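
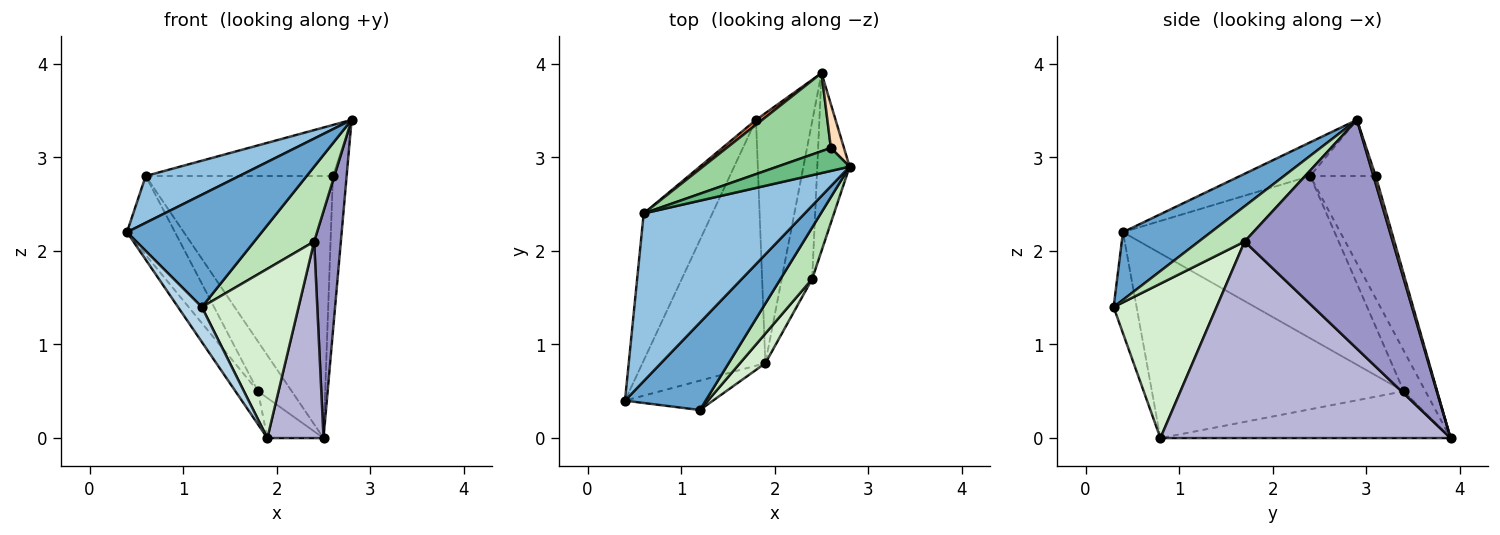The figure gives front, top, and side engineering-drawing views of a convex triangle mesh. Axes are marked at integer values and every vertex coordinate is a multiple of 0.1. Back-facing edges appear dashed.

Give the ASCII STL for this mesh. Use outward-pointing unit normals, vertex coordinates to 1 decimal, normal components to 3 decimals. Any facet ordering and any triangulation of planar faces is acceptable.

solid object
 facet normal 0.458 -0.702 0.546
  outer loop
   vertex 1.2 0.3 1.4
   vertex 2.8 2.9 3.4
   vertex 0.4 0.4 2.2
  endloop
 endfacet
 facet normal -0.198 -0.263 0.944
  outer loop
   vertex 0.6 2.4 2.8
   vertex 0.4 0.4 2.2
   vertex 2.8 2.9 3.4
  endloop
 endfacet
 facet normal -0.594 -0.616 -0.517
  outer loop
   vertex 1.9 0.8 0.0
   vertex 1.2 0.3 1.4
   vertex 0.4 0.4 2.2
  endloop
 endfacet
 facet normal -0.901 0.205 -0.381
  outer loop
   vertex 1.8 3.4 0.5
   vertex 0.4 0.4 2.2
   vertex 0.6 2.4 2.8
  endloop
 endfacet
 facet normal -0.539 0.838 0.083
  outer loop
   vertex 1.8 3.4 0.5
   vertex 0.6 2.4 2.8
   vertex 2.5 3.9 0.0
  endloop
 endfacet
 facet normal -0.830 0.074 -0.553
  outer loop
   vertex 1.8 3.4 0.5
   vertex 1.9 0.8 0.0
   vertex 0.4 0.4 2.2
  endloop
 endfacet
 facet normal -0.633 0.123 -0.764
  outer loop
   vertex 1.8 3.4 0.5
   vertex 2.5 3.9 0.0
   vertex 1.9 0.8 0.0
  endloop
 endfacet
 facet normal 0.152 0.952 0.266
  outer loop
   vertex 2.6 3.1 2.8
   vertex 2.8 2.9 3.4
   vertex 2.5 3.9 0.0
  endloop
 endfacet
 facet normal -0.304 0.869 0.391
  outer loop
   vertex 2.6 3.1 2.8
   vertex 0.6 2.4 2.8
   vertex 2.8 2.9 3.4
  endloop
 endfacet
 facet normal -0.318 0.909 0.271
  outer loop
   vertex 2.6 3.1 2.8
   vertex 2.5 3.9 0.0
   vertex 0.6 2.4 2.8
  endloop
 endfacet
 facet normal 0.534 -0.697 0.479
  outer loop
   vertex 2.4 1.7 2.1
   vertex 2.8 2.9 3.4
   vertex 1.2 0.3 1.4
  endloop
 endfacet
 facet normal 0.724 -0.680 0.119
  outer loop
   vertex 2.4 1.7 2.1
   vertex 1.2 0.3 1.4
   vertex 1.9 0.8 0.0
  endloop
 endfacet
 facet normal 0.975 -0.176 -0.138
  outer loop
   vertex 2.4 1.7 2.1
   vertex 2.5 3.9 0.0
   vertex 2.8 2.9 3.4
  endloop
 endfacet
 facet normal 0.971 -0.188 -0.151
  outer loop
   vertex 2.4 1.7 2.1
   vertex 1.9 0.8 0.0
   vertex 2.5 3.9 0.0
  endloop
 endfacet
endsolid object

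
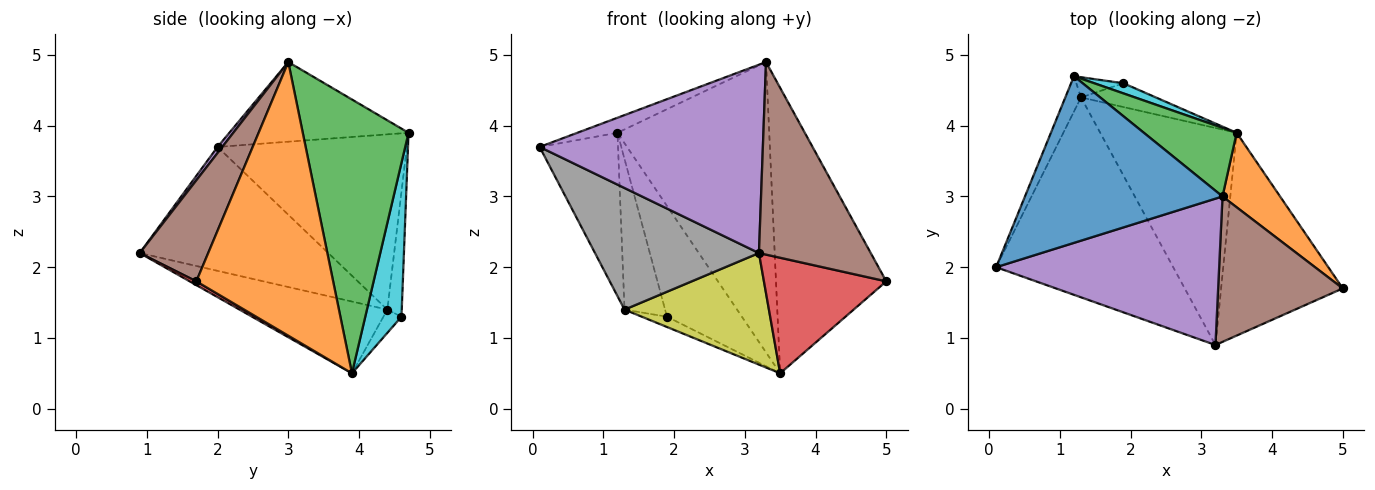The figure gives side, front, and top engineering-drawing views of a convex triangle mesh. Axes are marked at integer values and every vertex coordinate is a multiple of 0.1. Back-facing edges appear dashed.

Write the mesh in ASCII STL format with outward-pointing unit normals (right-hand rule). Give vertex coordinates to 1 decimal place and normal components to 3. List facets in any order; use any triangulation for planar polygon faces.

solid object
 facet normal -0.373 0.083 0.924
  outer loop
   vertex 3.3 3.0 4.9
   vertex 1.2 4.7 3.9
   vertex 0.1 2.0 3.7
  endloop
 endfacet
 facet normal 0.768 0.619 0.162
  outer loop
   vertex 3.3 3.0 4.9
   vertex 5.0 1.7 1.8
   vertex 3.5 3.9 0.5
  endloop
 endfacet
 facet normal 0.561 0.805 0.190
  outer loop
   vertex 3.3 3.0 4.9
   vertex 3.5 3.9 0.5
   vertex 1.2 4.7 3.9
  endloop
 endfacet
 facet normal 0.027 -0.495 -0.869
  outer loop
   vertex 3.2 0.9 2.2
   vertex 3.5 3.9 0.5
   vertex 5.0 1.7 1.8
  endloop
 endfacet
 facet normal 0.017 -0.790 0.613
  outer loop
   vertex 3.2 0.9 2.2
   vertex 3.3 3.0 4.9
   vertex 0.1 2.0 3.7
  endloop
 endfacet
 facet normal 0.439 -0.717 0.541
  outer loop
   vertex 3.2 0.9 2.2
   vertex 5.0 1.7 1.8
   vertex 3.3 3.0 4.9
  endloop
 endfacet
 facet normal -0.921 0.381 -0.083
  outer loop
   vertex 1.3 4.4 1.4
   vertex 0.1 2.0 3.7
   vertex 1.2 4.7 3.9
  endloop
 endfacet
 facet normal -0.513 -0.446 -0.733
  outer loop
   vertex 1.3 4.4 1.4
   vertex 3.2 0.9 2.2
   vertex 0.1 2.0 3.7
  endloop
 endfacet
 facet normal -0.424 -0.414 -0.806
  outer loop
   vertex 1.3 4.4 1.4
   vertex 3.5 3.9 0.5
   vertex 3.2 0.9 2.2
  endloop
 endfacet
 facet normal 0.434 0.897 0.082
  outer loop
   vertex 1.9 4.6 1.3
   vertex 1.2 4.7 3.9
   vertex 3.5 3.9 0.5
  endloop
 endfacet
 facet normal -0.332 0.935 -0.125
  outer loop
   vertex 1.9 4.6 1.3
   vertex 1.3 4.4 1.4
   vertex 1.2 4.7 3.9
  endloop
 endfacet
 facet normal -0.274 0.382 -0.883
  outer loop
   vertex 1.9 4.6 1.3
   vertex 3.5 3.9 0.5
   vertex 1.3 4.4 1.4
  endloop
 endfacet
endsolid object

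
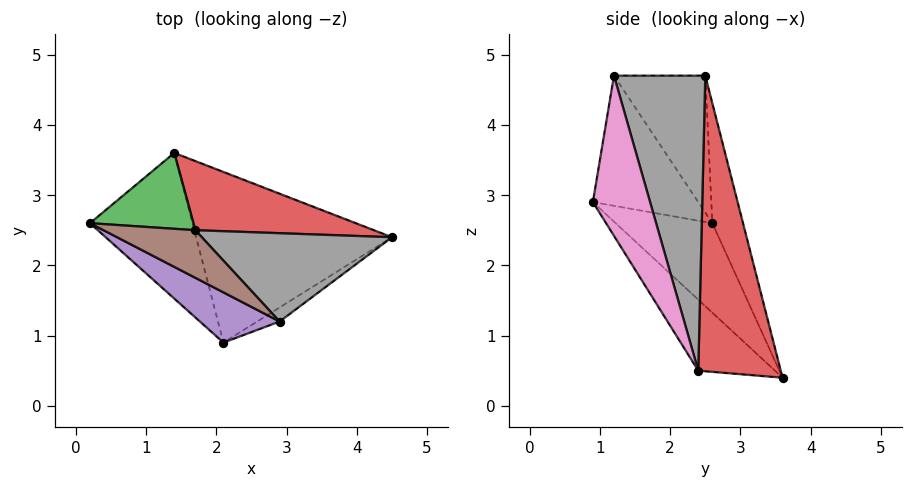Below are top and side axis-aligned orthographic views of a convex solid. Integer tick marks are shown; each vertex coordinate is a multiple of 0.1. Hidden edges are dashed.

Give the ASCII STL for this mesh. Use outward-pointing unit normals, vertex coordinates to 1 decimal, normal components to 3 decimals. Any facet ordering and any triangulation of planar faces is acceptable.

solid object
 facet normal -0.497 -0.656 -0.569
  outer loop
   vertex 1.4 3.6 0.4
   vertex 2.1 0.9 2.9
   vertex 0.2 2.6 2.6
  endloop
 endfacet
 facet normal -0.246 -0.692 -0.679
  outer loop
   vertex 1.4 3.6 0.4
   vertex 4.5 2.4 0.5
   vertex 2.1 0.9 2.9
  endloop
 endfacet
 facet normal -0.297 0.920 0.256
  outer loop
   vertex 1.4 3.6 0.4
   vertex 0.2 2.6 2.6
   vertex 1.7 2.5 4.7
  endloop
 endfacet
 facet normal 0.347 0.914 0.210
  outer loop
   vertex 1.4 3.6 0.4
   vertex 1.7 2.5 4.7
   vertex 4.5 2.4 0.5
  endloop
 endfacet
 facet normal -0.646 -0.652 0.396
  outer loop
   vertex 2.9 1.2 4.7
   vertex 0.2 2.6 2.6
   vertex 2.1 0.9 2.9
  endloop
 endfacet
 facet normal -0.659 -0.608 0.442
  outer loop
   vertex 2.9 1.2 4.7
   vertex 1.7 2.5 4.7
   vertex 0.2 2.6 2.6
  endloop
 endfacet
 facet normal 0.480 -0.875 -0.067
  outer loop
   vertex 2.9 1.2 4.7
   vertex 2.1 0.9 2.9
   vertex 4.5 2.4 0.5
  endloop
 endfacet
 facet normal 0.664 0.613 0.428
  outer loop
   vertex 2.9 1.2 4.7
   vertex 4.5 2.4 0.5
   vertex 1.7 2.5 4.7
  endloop
 endfacet
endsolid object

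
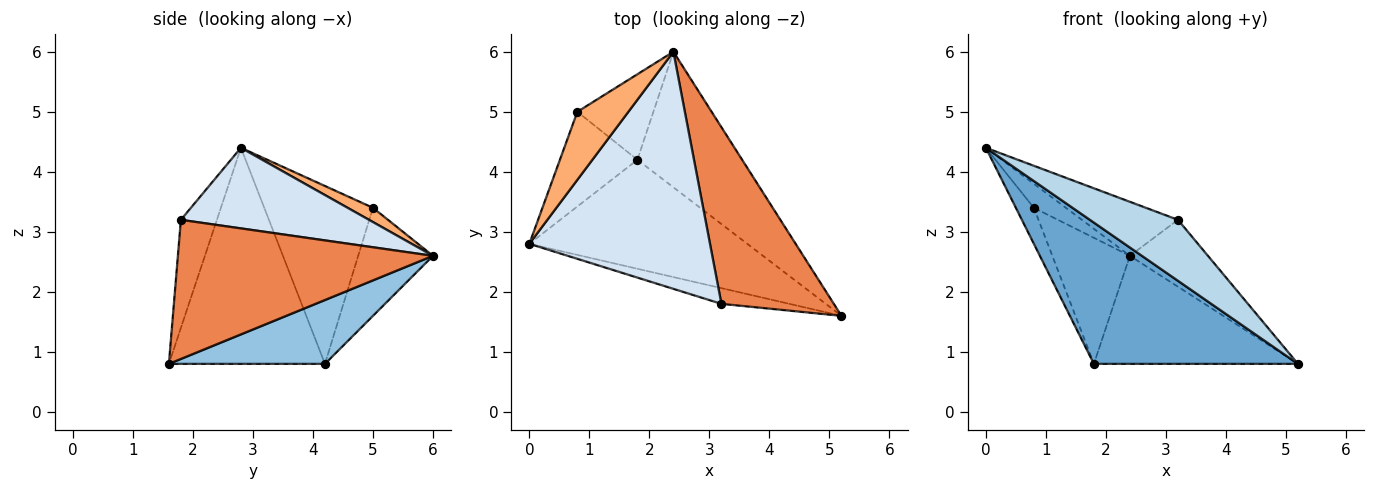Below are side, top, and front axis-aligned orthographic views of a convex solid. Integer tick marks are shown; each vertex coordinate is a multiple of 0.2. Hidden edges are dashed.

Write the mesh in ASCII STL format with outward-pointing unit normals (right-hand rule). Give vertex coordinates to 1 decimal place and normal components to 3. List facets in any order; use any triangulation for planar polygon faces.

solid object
 facet normal -0.518 -0.677 -0.522
  outer loop
   vertex 1.8 4.2 0.8
   vertex 5.2 1.6 0.8
   vertex 0.0 2.8 4.4
  endloop
 endfacet
 facet normal 0.430 0.563 -0.706
  outer loop
   vertex 1.8 4.2 0.8
   vertex 2.4 6.0 2.6
   vertex 5.2 1.6 0.8
  endloop
 endfacet
 facet normal -0.368 -0.900 -0.232
  outer loop
   vertex 3.2 1.8 3.2
   vertex 0.0 2.8 4.4
   vertex 5.2 1.6 0.8
  endloop
 endfacet
 facet normal 0.399 0.204 0.894
  outer loop
   vertex 3.2 1.8 3.2
   vertex 2.4 6.0 2.6
   vertex 0.0 2.8 4.4
  endloop
 endfacet
 facet normal 0.757 0.231 0.611
  outer loop
   vertex 3.2 1.8 3.2
   vertex 5.2 1.6 0.8
   vertex 2.4 6.0 2.6
  endloop
 endfacet
 facet normal 0.255 0.322 0.912
  outer loop
   vertex 0.8 5.0 3.4
   vertex 0.0 2.8 4.4
   vertex 2.4 6.0 2.6
  endloop
 endfacet
 facet normal -0.906 0.150 -0.395
  outer loop
   vertex 0.8 5.0 3.4
   vertex 1.8 4.2 0.8
   vertex 0.0 2.8 4.4
  endloop
 endfacet
 facet normal -0.624 0.647 -0.439
  outer loop
   vertex 0.8 5.0 3.4
   vertex 2.4 6.0 2.6
   vertex 1.8 4.2 0.8
  endloop
 endfacet
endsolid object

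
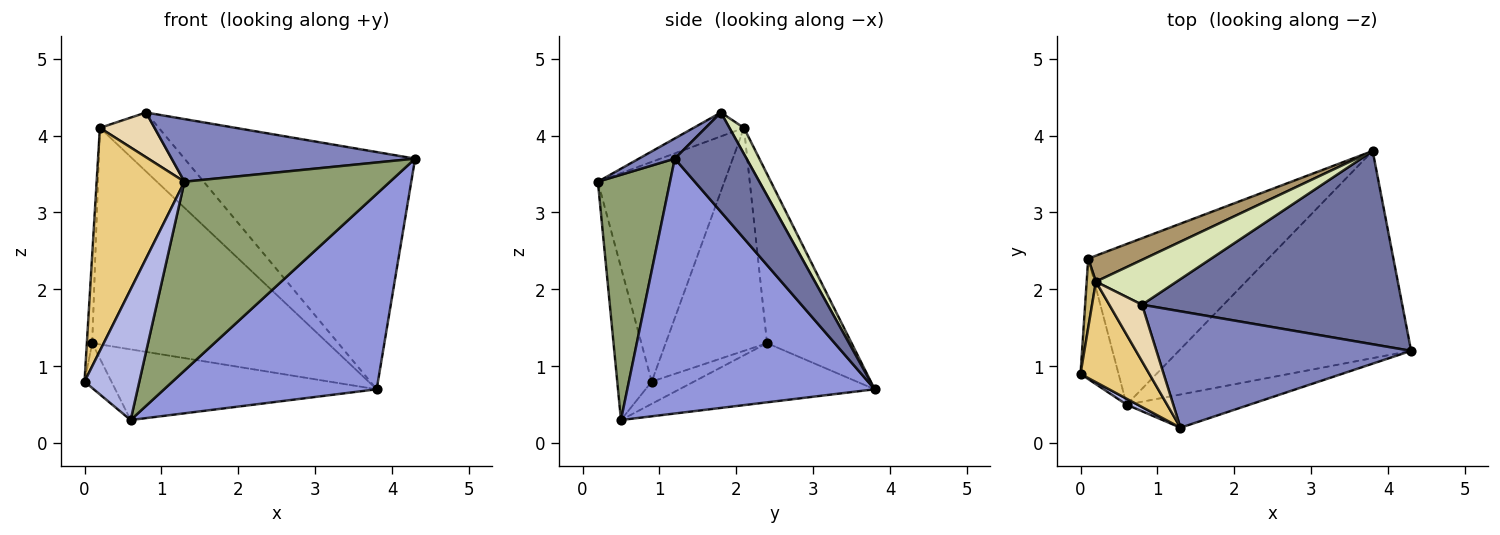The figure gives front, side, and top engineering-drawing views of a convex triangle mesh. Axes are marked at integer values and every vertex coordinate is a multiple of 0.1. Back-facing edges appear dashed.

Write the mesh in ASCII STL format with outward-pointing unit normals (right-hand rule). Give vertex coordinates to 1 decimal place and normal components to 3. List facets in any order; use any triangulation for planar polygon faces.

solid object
 facet normal 0.234 0.754 0.614
  outer loop
   vertex 0.8 1.8 4.3
   vertex 4.3 1.2 3.7
   vertex 3.8 3.8 0.7
  endloop
 endfacet
 facet normal 0.070 -0.472 0.879
  outer loop
   vertex 1.3 0.2 3.4
   vertex 4.3 1.2 3.7
   vertex 0.8 1.8 4.3
  endloop
 endfacet
 facet normal 0.624 -0.536 -0.569
  outer loop
   vertex 0.6 0.5 0.3
   vertex 3.8 3.8 0.7
   vertex 4.3 1.2 3.7
  endloop
 endfacet
 facet normal -0.532 -0.846 0.038
  outer loop
   vertex 0.6 0.5 0.3
   vertex 1.3 0.2 3.4
   vertex 0.0 0.9 0.8
  endloop
 endfacet
 facet normal 0.327 -0.931 -0.164
  outer loop
   vertex 0.6 0.5 0.3
   vertex 4.3 1.2 3.7
   vertex 1.3 0.2 3.4
  endloop
 endfacet
 facet normal -0.481 0.306 -0.822
  outer loop
   vertex 0.1 2.4 1.3
   vertex 0.6 0.5 0.3
   vertex 0.0 0.9 0.8
  endloop
 endfacet
 facet normal -0.288 0.386 -0.877
  outer loop
   vertex 0.1 2.4 1.3
   vertex 3.8 3.8 0.7
   vertex 0.6 0.5 0.3
  endloop
 endfacet
 facet normal 0.192 0.781 0.594
  outer loop
   vertex 0.2 2.1 4.1
   vertex 0.8 1.8 4.3
   vertex 3.8 3.8 0.7
  endloop
 endfacet
 facet normal -0.336 0.935 0.112
  outer loop
   vertex 0.2 2.1 4.1
   vertex 3.8 3.8 0.7
   vertex 0.1 2.4 1.3
  endloop
 endfacet
 facet normal -0.998 0.053 0.041
  outer loop
   vertex 0.2 2.1 4.1
   vertex 0.1 2.4 1.3
   vertex 0.0 0.9 0.8
  endloop
 endfacet
 facet normal -0.796 -0.552 0.249
  outer loop
   vertex 0.2 2.1 4.1
   vertex 0.0 0.9 0.8
   vertex 1.3 0.2 3.4
  endloop
 endfacet
 facet normal -0.496 -0.538 0.681
  outer loop
   vertex 0.2 2.1 4.1
   vertex 1.3 0.2 3.4
   vertex 0.8 1.8 4.3
  endloop
 endfacet
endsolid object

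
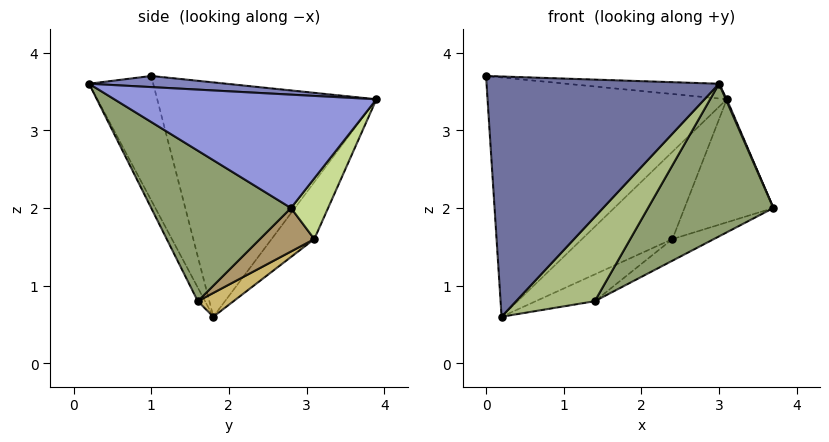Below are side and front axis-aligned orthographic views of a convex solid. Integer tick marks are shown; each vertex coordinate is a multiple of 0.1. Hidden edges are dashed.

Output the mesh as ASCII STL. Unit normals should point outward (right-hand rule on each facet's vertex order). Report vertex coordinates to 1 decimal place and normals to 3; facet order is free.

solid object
 facet normal -0.257 -0.932 -0.257
  outer loop
   vertex 0.2 1.8 0.6
   vertex 3.0 0.2 3.6
   vertex 0.0 1.0 3.7
  endloop
 endfacet
 facet normal 0.047 0.053 0.997
  outer loop
   vertex 3.1 3.9 3.4
   vertex 0.0 1.0 3.7
   vertex 3.0 0.2 3.6
  endloop
 endfacet
 facet normal 0.918 -0.003 0.396
  outer loop
   vertex 3.1 3.9 3.4
   vertex 3.0 0.2 3.6
   vertex 3.7 2.8 2.0
  endloop
 endfacet
 facet normal -0.668 0.730 0.145
  outer loop
   vertex 3.1 3.9 3.4
   vertex 0.2 1.8 0.6
   vertex 0.0 1.0 3.7
  endloop
 endfacet
 facet normal 0.593 -0.532 -0.605
  outer loop
   vertex 1.4 1.6 0.8
   vertex 3.7 2.8 2.0
   vertex 3.0 0.2 3.6
  endloop
 endfacet
 facet normal -0.084 -0.910 -0.407
  outer loop
   vertex 1.4 1.6 0.8
   vertex 3.0 0.2 3.6
   vertex 0.2 1.8 0.6
  endloop
 endfacet
 facet normal 0.336 0.805 -0.489
  outer loop
   vertex 2.4 3.1 1.6
   vertex 3.1 3.9 3.4
   vertex 3.7 2.8 2.0
  endloop
 endfacet
 facet normal -0.416 0.880 -0.229
  outer loop
   vertex 2.4 3.1 1.6
   vertex 0.2 1.8 0.6
   vertex 3.1 3.9 3.4
  endloop
 endfacet
 facet normal 0.338 0.257 -0.905
  outer loop
   vertex 2.4 3.1 1.6
   vertex 3.7 2.8 2.0
   vertex 1.4 1.6 0.8
  endloop
 endfacet
 facet normal 0.210 0.347 -0.914
  outer loop
   vertex 2.4 3.1 1.6
   vertex 1.4 1.6 0.8
   vertex 0.2 1.8 0.6
  endloop
 endfacet
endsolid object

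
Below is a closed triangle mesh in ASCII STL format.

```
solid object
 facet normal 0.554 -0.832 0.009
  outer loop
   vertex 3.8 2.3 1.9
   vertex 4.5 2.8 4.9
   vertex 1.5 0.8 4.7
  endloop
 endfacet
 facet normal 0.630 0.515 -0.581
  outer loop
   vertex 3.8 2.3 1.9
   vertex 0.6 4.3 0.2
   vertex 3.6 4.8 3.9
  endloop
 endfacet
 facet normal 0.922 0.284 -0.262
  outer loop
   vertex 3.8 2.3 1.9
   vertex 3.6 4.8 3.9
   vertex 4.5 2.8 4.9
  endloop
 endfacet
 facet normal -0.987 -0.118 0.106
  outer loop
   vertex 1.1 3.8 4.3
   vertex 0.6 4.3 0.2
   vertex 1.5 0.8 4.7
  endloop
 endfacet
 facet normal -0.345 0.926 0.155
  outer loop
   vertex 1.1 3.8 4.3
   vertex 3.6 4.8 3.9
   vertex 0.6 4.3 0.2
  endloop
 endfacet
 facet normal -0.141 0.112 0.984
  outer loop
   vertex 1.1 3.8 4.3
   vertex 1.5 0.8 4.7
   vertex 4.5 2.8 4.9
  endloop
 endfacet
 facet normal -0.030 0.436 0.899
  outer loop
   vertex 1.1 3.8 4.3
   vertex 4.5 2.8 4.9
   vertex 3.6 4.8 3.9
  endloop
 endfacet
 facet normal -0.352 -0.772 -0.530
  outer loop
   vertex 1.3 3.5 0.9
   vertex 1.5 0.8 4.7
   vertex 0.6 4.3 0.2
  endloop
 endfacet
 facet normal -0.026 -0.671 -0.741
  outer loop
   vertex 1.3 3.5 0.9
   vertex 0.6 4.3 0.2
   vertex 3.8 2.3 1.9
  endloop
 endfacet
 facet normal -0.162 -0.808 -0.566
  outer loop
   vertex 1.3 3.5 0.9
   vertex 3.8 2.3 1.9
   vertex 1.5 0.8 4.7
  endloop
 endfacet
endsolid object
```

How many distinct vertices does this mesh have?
7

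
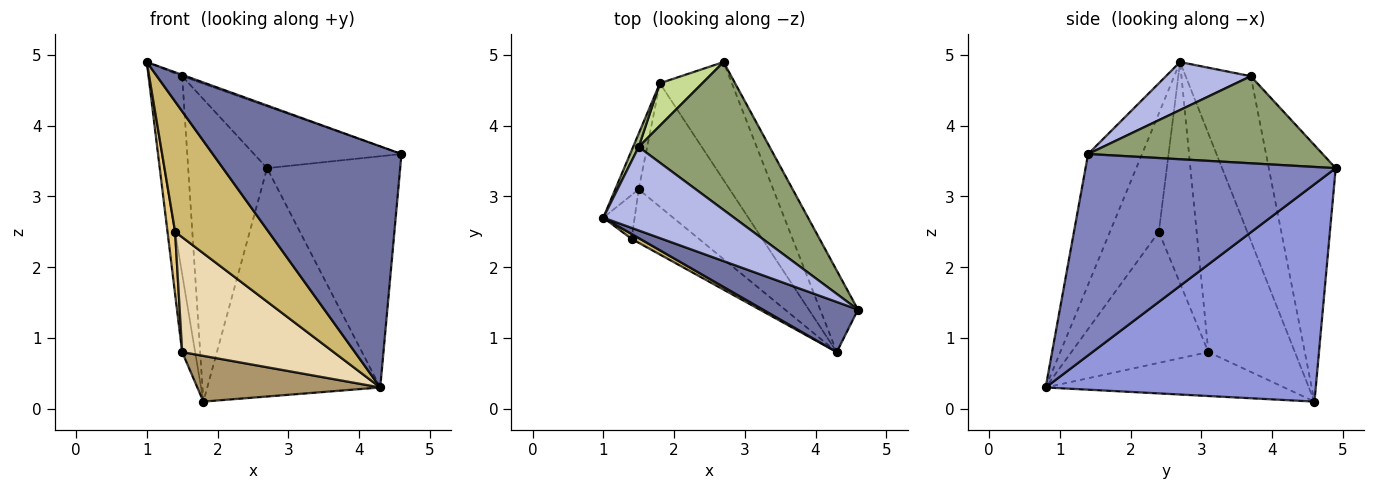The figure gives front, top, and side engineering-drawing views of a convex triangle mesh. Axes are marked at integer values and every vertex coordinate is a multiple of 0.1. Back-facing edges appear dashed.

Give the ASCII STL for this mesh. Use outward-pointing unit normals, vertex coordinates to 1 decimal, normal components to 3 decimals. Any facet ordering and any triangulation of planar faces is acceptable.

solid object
 facet normal -0.270 -0.943 0.196
  outer loop
   vertex 4.3 0.8 0.3
   vertex 4.6 1.4 3.6
   vertex 1.0 2.7 4.9
  endloop
 endfacet
 facet normal 0.871 0.463 -0.163
  outer loop
   vertex 4.3 0.8 0.3
   vertex 2.7 4.9 3.4
   vertex 4.6 1.4 3.6
  endloop
 endfacet
 facet normal 0.811 0.520 -0.268
  outer loop
   vertex 4.3 0.8 0.3
   vertex 1.8 4.6 0.1
   vertex 2.7 4.9 3.4
  endloop
 endfacet
 facet normal 0.345 0.015 0.939
  outer loop
   vertex 1.5 3.7 4.7
   vertex 1.0 2.7 4.9
   vertex 4.6 1.4 3.6
  endloop
 endfacet
 facet normal 0.523 0.329 0.786
  outer loop
   vertex 1.5 3.7 4.7
   vertex 4.6 1.4 3.6
   vertex 2.7 4.9 3.4
  endloop
 endfacet
 facet normal -0.892 0.452 0.030
  outer loop
   vertex 1.5 3.7 4.7
   vertex 1.8 4.6 0.1
   vertex 1.0 2.7 4.9
  endloop
 endfacet
 facet normal -0.643 0.758 0.106
  outer loop
   vertex 1.5 3.7 4.7
   vertex 2.7 4.9 3.4
   vertex 1.8 4.6 0.1
  endloop
 endfacet
 facet normal -0.983 0.147 -0.106
  outer loop
   vertex 1.5 3.1 0.8
   vertex 1.0 2.7 4.9
   vertex 1.8 4.6 0.1
  endloop
 endfacet
 facet normal -0.412 -0.316 -0.854
  outer loop
   vertex 1.5 3.1 0.8
   vertex 1.8 4.6 0.1
   vertex 4.3 0.8 0.3
  endloop
 endfacet
 facet normal -0.463 -0.886 0.034
  outer loop
   vertex 1.4 2.4 2.5
   vertex 4.3 0.8 0.3
   vertex 1.0 2.7 4.9
  endloop
 endfacet
 facet normal -0.971 -0.195 -0.137
  outer loop
   vertex 1.4 2.4 2.5
   vertex 1.0 2.7 4.9
   vertex 1.5 3.1 0.8
  endloop
 endfacet
 facet normal -0.634 -0.701 -0.326
  outer loop
   vertex 1.4 2.4 2.5
   vertex 1.5 3.1 0.8
   vertex 4.3 0.8 0.3
  endloop
 endfacet
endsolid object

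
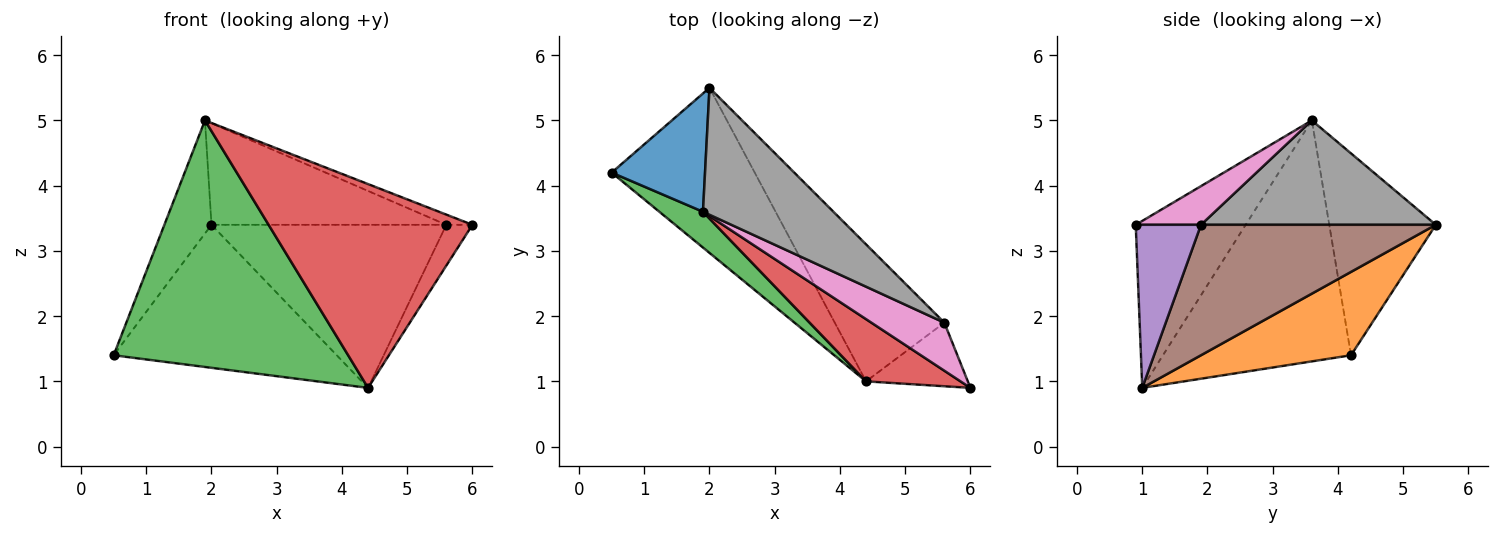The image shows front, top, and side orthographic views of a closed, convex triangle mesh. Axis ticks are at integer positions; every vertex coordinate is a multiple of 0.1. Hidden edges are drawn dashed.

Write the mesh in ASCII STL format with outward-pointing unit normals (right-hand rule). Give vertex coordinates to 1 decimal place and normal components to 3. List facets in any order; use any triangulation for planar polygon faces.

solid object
 facet normal -0.842 0.372 0.390
  outer loop
   vertex 1.9 3.6 5.0
   vertex 2.0 5.5 3.4
   vertex 0.5 4.2 1.4
  endloop
 endfacet
 facet normal 0.403 0.599 -0.692
  outer loop
   vertex 4.4 1.0 0.9
   vertex 0.5 4.2 1.4
   vertex 2.0 5.5 3.4
  endloop
 endfacet
 facet normal -0.622 -0.775 0.113
  outer loop
   vertex 4.4 1.0 0.9
   vertex 1.9 3.6 5.0
   vertex 0.5 4.2 1.4
  endloop
 endfacet
 facet normal -0.458 -0.850 0.259
  outer loop
   vertex 4.4 1.0 0.9
   vertex 6.0 0.9 3.4
   vertex 1.9 3.6 5.0
  endloop
 endfacet
 facet normal 0.803 0.321 -0.501
  outer loop
   vertex 5.6 1.9 3.4
   vertex 6.0 0.9 3.4
   vertex 4.4 1.0 0.9
  endloop
 endfacet
 facet normal 0.608 0.608 -0.511
  outer loop
   vertex 5.6 1.9 3.4
   vertex 4.4 1.0 0.9
   vertex 2.0 5.5 3.4
  endloop
 endfacet
 facet normal 0.460 0.184 0.869
  outer loop
   vertex 5.6 1.9 3.4
   vertex 1.9 3.6 5.0
   vertex 6.0 0.9 3.4
  endloop
 endfacet
 facet normal 0.530 0.530 0.662
  outer loop
   vertex 5.6 1.9 3.4
   vertex 2.0 5.5 3.4
   vertex 1.9 3.6 5.0
  endloop
 endfacet
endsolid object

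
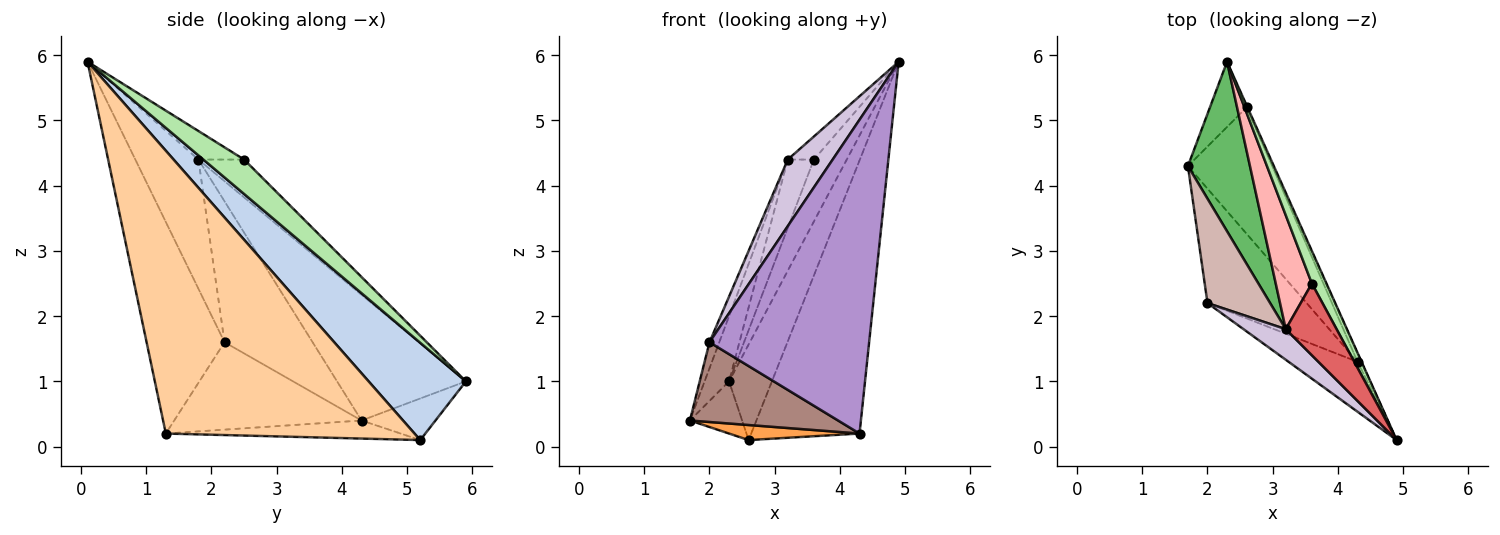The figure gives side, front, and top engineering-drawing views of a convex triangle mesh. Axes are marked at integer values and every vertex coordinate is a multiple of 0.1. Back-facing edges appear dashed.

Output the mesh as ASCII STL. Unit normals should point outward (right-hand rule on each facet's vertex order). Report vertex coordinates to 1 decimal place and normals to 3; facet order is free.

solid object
 facet normal -0.663 0.468 -0.585
  outer loop
   vertex 2.6 5.2 0.1
   vertex 1.7 4.3 0.4
   vertex 2.3 5.9 1.0
  endloop
 endfacet
 facet normal 0.915 0.403 -0.008
  outer loop
   vertex 2.6 5.2 0.1
   vertex 2.3 5.9 1.0
   vertex 4.9 0.1 5.9
  endloop
 endfacet
 facet normal -0.208 -0.116 -0.971
  outer loop
   vertex 4.3 1.3 0.2
   vertex 1.7 4.3 0.4
   vertex 2.6 5.2 0.1
  endloop
 endfacet
 facet normal 0.917 0.399 -0.012
  outer loop
   vertex 4.3 1.3 0.2
   vertex 2.6 5.2 0.1
   vertex 4.9 0.1 5.9
  endloop
 endfacet
 facet normal -0.884 0.168 0.436
  outer loop
   vertex 3.2 1.8 4.4
   vertex 2.3 5.9 1.0
   vertex 1.7 4.3 0.4
  endloop
 endfacet
 facet normal 0.739 0.596 0.314
  outer loop
   vertex 3.6 2.5 4.4
   vertex 4.9 0.1 5.9
   vertex 2.3 5.9 1.0
  endloop
 endfacet
 facet normal -0.471 0.269 0.840
  outer loop
   vertex 3.6 2.5 4.4
   vertex 3.2 1.8 4.4
   vertex 4.9 0.1 5.9
  endloop
 endfacet
 facet normal -0.669 0.382 0.638
  outer loop
   vertex 3.6 2.5 4.4
   vertex 2.3 5.9 1.0
   vertex 3.2 1.8 4.4
  endloop
 endfacet
 facet normal -0.434 -0.890 -0.142
  outer loop
   vertex 2.0 2.2 1.6
   vertex 4.3 1.3 0.2
   vertex 4.9 0.1 5.9
  endloop
 endfacet
 facet normal -0.787 -0.560 0.257
  outer loop
   vertex 2.0 2.2 1.6
   vertex 4.9 0.1 5.9
   vertex 3.2 1.8 4.4
  endloop
 endfacet
 facet normal -0.586 -0.464 -0.665
  outer loop
   vertex 2.0 2.2 1.6
   vertex 1.7 4.3 0.4
   vertex 4.3 1.3 0.2
  endloop
 endfacet
 facet normal -0.909 0.101 0.404
  outer loop
   vertex 2.0 2.2 1.6
   vertex 3.2 1.8 4.4
   vertex 1.7 4.3 0.4
  endloop
 endfacet
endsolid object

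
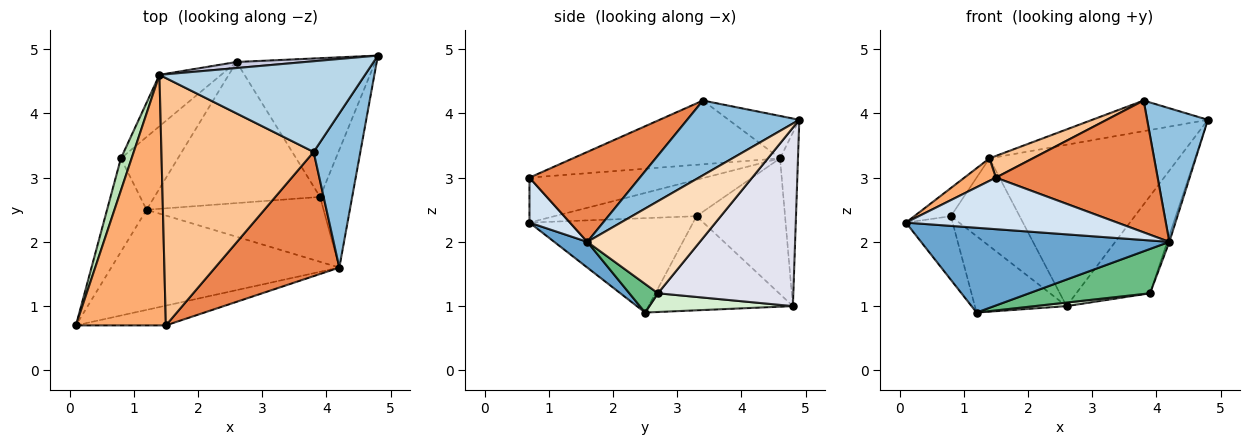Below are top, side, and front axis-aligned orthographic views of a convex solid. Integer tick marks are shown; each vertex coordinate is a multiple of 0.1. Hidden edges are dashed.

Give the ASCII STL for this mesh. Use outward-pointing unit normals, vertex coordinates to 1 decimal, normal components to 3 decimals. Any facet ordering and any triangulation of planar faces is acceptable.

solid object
 facet normal 0.086 -0.644 -0.760
  outer loop
   vertex 4.2 1.6 2.0
   vertex 0.1 0.7 2.3
   vertex 1.2 2.5 0.9
  endloop
 endfacet
 facet normal 0.771 -0.417 0.482
  outer loop
   vertex 4.2 1.6 2.0
   vertex 4.8 4.9 3.9
   vertex 3.8 3.4 4.2
  endloop
 endfacet
 facet normal -0.192 0.314 0.930
  outer loop
   vertex 1.4 4.6 3.3
   vertex 3.8 3.4 4.2
   vertex 4.8 4.9 3.9
  endloop
 endfacet
 facet normal 0.176 -0.919 -0.352
  outer loop
   vertex 1.5 0.7 3.0
   vertex 0.1 0.7 2.3
   vertex 4.2 1.6 2.0
  endloop
 endfacet
 facet normal 0.445 -0.652 0.614
  outer loop
   vertex 1.5 0.7 3.0
   vertex 4.2 1.6 2.0
   vertex 3.8 3.4 4.2
  endloop
 endfacet
 facet normal -0.446 -0.080 0.892
  outer loop
   vertex 1.5 0.7 3.0
   vertex 1.4 4.6 3.3
   vertex 0.1 0.7 2.3
  endloop
 endfacet
 facet normal -0.385 -0.081 0.919
  outer loop
   vertex 1.5 0.7 3.0
   vertex 3.8 3.4 4.2
   vertex 1.4 4.6 3.3
  endloop
 endfacet
 facet normal 0.944 0.018 -0.329
  outer loop
   vertex 3.9 2.7 1.2
   vertex 4.8 4.9 3.9
   vertex 4.2 1.6 2.0
  endloop
 endfacet
 facet normal 0.132 -0.559 -0.818
  outer loop
   vertex 3.9 2.7 1.2
   vertex 4.2 1.6 2.0
   vertex 1.2 2.5 0.9
  endloop
 endfacet
 facet normal -0.892 0.255 -0.374
  outer loop
   vertex 0.8 3.3 2.4
   vertex 1.2 2.5 0.9
   vertex 0.1 0.7 2.3
  endloop
 endfacet
 facet normal -0.931 0.240 0.274
  outer loop
   vertex 0.8 3.3 2.4
   vertex 0.1 0.7 2.3
   vertex 1.4 4.6 3.3
  endloop
 endfacet
 facet normal 0.112 -0.025 -0.993
  outer loop
   vertex 2.6 4.8 1.0
   vertex 3.9 2.7 1.2
   vertex 1.2 2.5 0.9
  endloop
 endfacet
 facet normal -0.752 0.477 -0.455
  outer loop
   vertex 2.6 4.8 1.0
   vertex 1.2 2.5 0.9
   vertex 0.8 3.3 2.4
  endloop
 endfacet
 facet normal -0.744 0.577 -0.338
  outer loop
   vertex 2.6 4.8 1.0
   vertex 0.8 3.3 2.4
   vertex 1.4 4.6 3.3
  endloop
 endfacet
 facet normal -0.094 0.995 0.037
  outer loop
   vertex 2.6 4.8 1.0
   vertex 1.4 4.6 3.3
   vertex 4.8 4.9 3.9
  endloop
 endfacet
 facet normal 0.725 0.395 -0.564
  outer loop
   vertex 2.6 4.8 1.0
   vertex 4.8 4.9 3.9
   vertex 3.9 2.7 1.2
  endloop
 endfacet
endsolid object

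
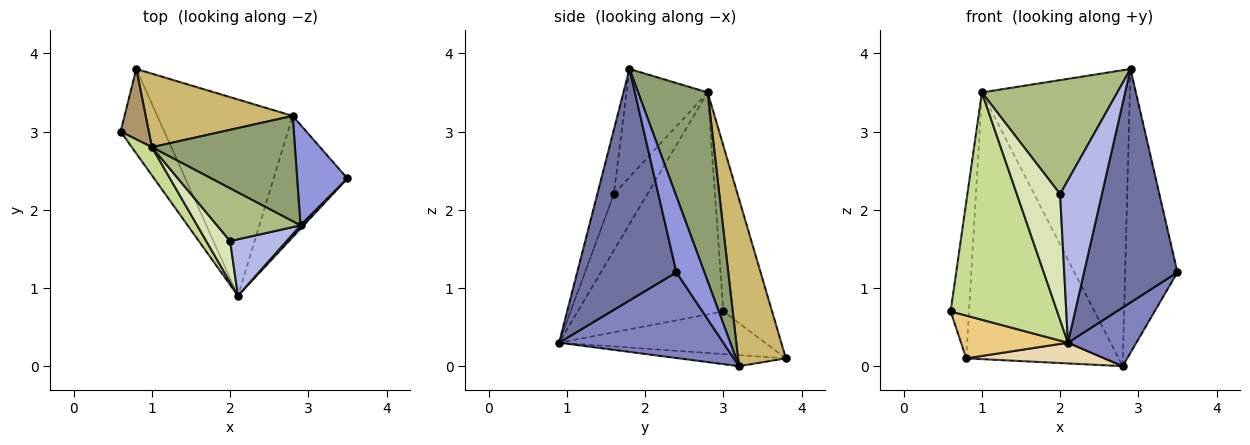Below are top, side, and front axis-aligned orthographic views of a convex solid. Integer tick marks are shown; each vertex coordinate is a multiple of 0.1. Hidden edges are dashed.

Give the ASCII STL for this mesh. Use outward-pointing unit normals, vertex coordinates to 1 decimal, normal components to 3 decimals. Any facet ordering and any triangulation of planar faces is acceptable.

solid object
 facet normal 0.728 -0.685 0.010
  outer loop
   vertex 2.9 1.8 3.8
   vertex 2.1 0.9 0.3
   vertex 3.5 2.4 1.2
  endloop
 endfacet
 facet normal 0.723 -0.301 -0.622
  outer loop
   vertex 2.8 3.2 0.0
   vertex 3.5 2.4 1.2
   vertex 2.1 0.9 0.3
  endloop
 endfacet
 facet normal 0.451 0.841 0.298
  outer loop
   vertex 2.8 3.2 0.0
   vertex 2.9 1.8 3.8
   vertex 3.5 2.4 1.2
  endloop
 endfacet
 facet normal -0.350 -0.885 0.308
  outer loop
   vertex 2.0 1.6 2.2
   vertex 2.1 0.9 0.3
   vertex 2.9 1.8 3.8
  endloop
 endfacet
 facet normal 0.405 0.861 0.307
  outer loop
   vertex 1.0 2.8 3.5
   vertex 2.9 1.8 3.8
   vertex 2.8 3.2 0.0
  endloop
 endfacet
 facet normal -0.478 -0.797 0.368
  outer loop
   vertex 1.0 2.8 3.5
   vertex 2.0 1.6 2.2
   vertex 2.9 1.8 3.8
  endloop
 endfacet
 facet normal -0.805 -0.589 0.073
  outer loop
   vertex 1.0 2.8 3.5
   vertex 0.6 3.0 0.7
   vertex 2.1 0.9 0.3
  endloop
 endfacet
 facet normal -0.593 -0.766 0.251
  outer loop
   vertex 1.0 2.8 3.5
   vertex 2.1 0.9 0.3
   vertex 2.0 1.6 2.2
  endloop
 endfacet
 facet normal -0.924 0.349 0.157
  outer loop
   vertex 0.8 3.8 0.1
   vertex 0.6 3.0 0.7
   vertex 1.0 2.8 3.5
  endloop
 endfacet
 facet normal 0.290 0.923 0.254
  outer loop
   vertex 0.8 3.8 0.1
   vertex 1.0 2.8 3.5
   vertex 2.8 3.2 0.0
  endloop
 endfacet
 facet normal -0.656 -0.341 -0.673
  outer loop
   vertex 0.8 3.8 0.1
   vertex 2.1 0.9 0.3
   vertex 0.6 3.0 0.7
  endloop
 endfacet
 facet normal -0.081 -0.105 -0.991
  outer loop
   vertex 0.8 3.8 0.1
   vertex 2.8 3.2 0.0
   vertex 2.1 0.9 0.3
  endloop
 endfacet
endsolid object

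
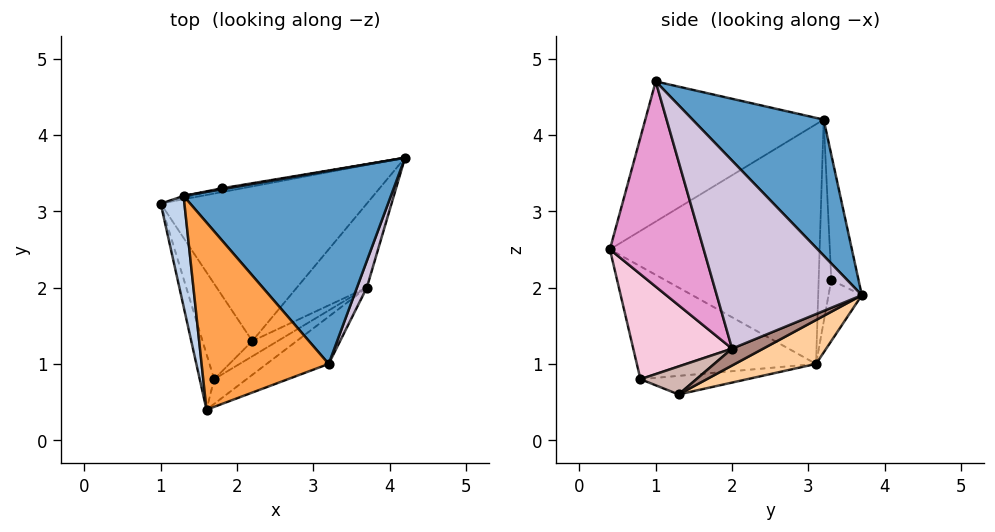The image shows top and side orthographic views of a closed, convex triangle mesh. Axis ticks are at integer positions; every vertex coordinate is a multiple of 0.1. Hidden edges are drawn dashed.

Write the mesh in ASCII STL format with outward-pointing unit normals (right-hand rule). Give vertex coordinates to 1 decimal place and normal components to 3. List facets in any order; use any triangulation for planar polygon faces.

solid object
 facet normal 0.457 0.553 0.697
  outer loop
   vertex 1.3 3.2 4.2
   vertex 3.2 1.0 4.7
   vertex 4.2 3.7 1.9
  endloop
 endfacet
 facet normal -0.982 -0.164 0.097
  outer loop
   vertex 1.3 3.2 4.2
   vertex 1.0 3.1 1.0
   vertex 1.6 0.4 2.5
  endloop
 endfacet
 facet normal -0.666 -0.438 0.604
  outer loop
   vertex 1.3 3.2 4.2
   vertex 1.6 0.4 2.5
   vertex 3.2 1.0 4.7
  endloop
 endfacet
 facet normal 0.196 0.336 -0.921
  outer loop
   vertex 2.2 1.3 0.6
   vertex 1.0 3.1 1.0
   vertex 4.2 3.7 1.9
  endloop
 endfacet
 facet normal -0.169 0.984 -0.056
  outer loop
   vertex 1.8 3.3 2.1
   vertex 4.2 3.7 1.9
   vertex 1.0 3.1 1.0
  endloop
 endfacet
 facet normal -0.231 0.973 -0.009
  outer loop
   vertex 1.8 3.3 2.1
   vertex 1.0 3.1 1.0
   vertex 1.3 3.2 4.2
  endloop
 endfacet
 facet normal -0.164 0.986 0.008
  outer loop
   vertex 1.8 3.3 2.1
   vertex 1.3 3.2 4.2
   vertex 4.2 3.7 1.9
  endloop
 endfacet
 facet normal -0.952 -0.279 -0.122
  outer loop
   vertex 1.7 0.8 0.8
   vertex 1.6 0.4 2.5
   vertex 1.0 3.1 1.0
  endloop
 endfacet
 facet normal -0.350 -0.025 -0.937
  outer loop
   vertex 1.7 0.8 0.8
   vertex 1.0 3.1 1.0
   vertex 2.2 1.3 0.6
  endloop
 endfacet
 facet normal 0.952 -0.301 0.050
  outer loop
   vertex 3.7 2.0 1.2
   vertex 4.2 3.7 1.9
   vertex 3.2 1.0 4.7
  endloop
 endfacet
 facet normal 0.222 0.315 -0.923
  outer loop
   vertex 3.7 2.0 1.2
   vertex 2.2 1.3 0.6
   vertex 4.2 3.7 1.9
  endloop
 endfacet
 facet normal 0.521 -0.710 -0.474
  outer loop
   vertex 3.7 2.0 1.2
   vertex 1.7 0.8 0.8
   vertex 2.2 1.3 0.6
  endloop
 endfacet
 facet normal 0.533 -0.831 -0.161
  outer loop
   vertex 3.7 2.0 1.2
   vertex 3.2 1.0 4.7
   vertex 1.6 0.4 2.5
  endloop
 endfacet
 facet normal 0.531 -0.831 -0.164
  outer loop
   vertex 3.7 2.0 1.2
   vertex 1.6 0.4 2.5
   vertex 1.7 0.8 0.8
  endloop
 endfacet
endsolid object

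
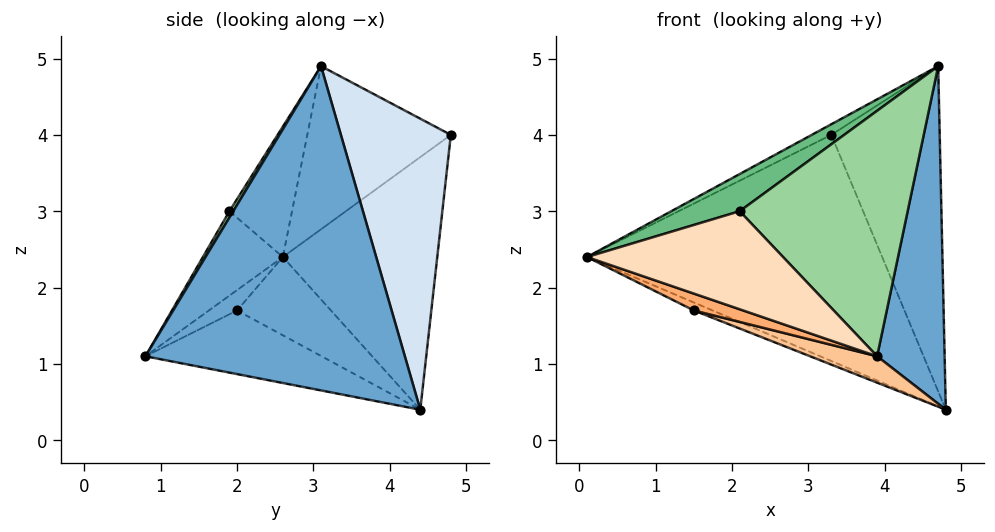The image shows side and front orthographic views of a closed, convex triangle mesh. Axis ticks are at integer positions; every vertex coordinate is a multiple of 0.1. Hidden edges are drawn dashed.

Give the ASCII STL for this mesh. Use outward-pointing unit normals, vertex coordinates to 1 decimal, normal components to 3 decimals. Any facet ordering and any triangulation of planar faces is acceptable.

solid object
 facet normal 0.966 -0.252 -0.051
  outer loop
   vertex 4.7 3.1 4.9
   vertex 3.9 0.8 1.1
   vertex 4.8 4.4 0.4
  endloop
 endfacet
 facet normal -0.445 0.851 -0.280
  outer loop
   vertex 3.3 4.8 4.0
   vertex 4.8 4.4 0.4
   vertex 0.1 2.6 2.4
  endloop
 endfacet
 facet normal -0.482 0.066 0.874
  outer loop
   vertex 3.3 4.8 4.0
   vertex 0.1 2.6 2.4
   vertex 4.7 3.1 4.9
  endloop
 endfacet
 facet normal 0.696 0.686 0.214
  outer loop
   vertex 3.3 4.8 4.0
   vertex 4.7 3.1 4.9
   vertex 4.8 4.4 0.4
  endloop
 endfacet
 facet normal -0.417 0.083 -0.905
  outer loop
   vertex 1.5 2.0 1.7
   vertex 0.1 2.6 2.4
   vertex 4.8 4.4 0.4
  endloop
 endfacet
 facet normal -0.482 -0.843 -0.241
  outer loop
   vertex 1.5 2.0 1.7
   vertex 3.9 0.8 1.1
   vertex 0.1 2.6 2.4
  endloop
 endfacet
 facet normal -0.293 -0.111 -0.950
  outer loop
   vertex 1.5 2.0 1.7
   vertex 4.8 4.4 0.4
   vertex 3.9 0.8 1.1
  endloop
 endfacet
 facet normal -0.372 -0.912 0.176
  outer loop
   vertex 2.1 1.9 3.0
   vertex 0.1 2.6 2.4
   vertex 3.9 0.8 1.1
  endloop
 endfacet
 facet normal -0.394 -0.431 0.812
  outer loop
   vertex 2.1 1.9 3.0
   vertex 4.7 3.1 4.9
   vertex 0.1 2.6 2.4
  endloop
 endfacet
 facet normal 0.019 -0.857 0.515
  outer loop
   vertex 2.1 1.9 3.0
   vertex 3.9 0.8 1.1
   vertex 4.7 3.1 4.9
  endloop
 endfacet
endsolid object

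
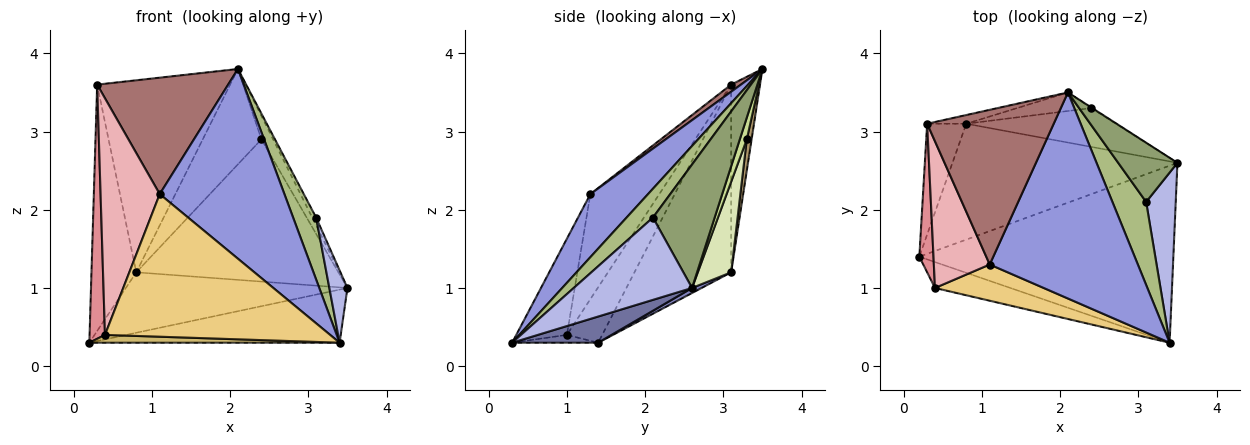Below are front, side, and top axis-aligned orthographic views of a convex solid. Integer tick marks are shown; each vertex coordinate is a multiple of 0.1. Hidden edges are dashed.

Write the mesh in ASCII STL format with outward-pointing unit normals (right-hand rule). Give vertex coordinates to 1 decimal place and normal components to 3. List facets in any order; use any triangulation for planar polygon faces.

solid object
 facet normal 0.098 0.286 -0.953
  outer loop
   vertex 3.4 0.3 0.3
   vertex 0.2 1.4 0.3
   vertex 3.5 2.6 1.0
  endloop
 endfacet
 facet normal 0.020 0.462 -0.887
  outer loop
   vertex 0.8 3.1 1.2
   vertex 3.5 2.6 1.0
   vertex 0.2 1.4 0.3
  endloop
 endfacet
 facet normal 0.299 -0.646 0.702
  outer loop
   vertex 1.1 1.3 2.2
   vertex 3.4 0.3 0.3
   vertex 2.1 3.5 3.8
  endloop
 endfacet
 facet normal 0.931 -0.142 0.335
  outer loop
   vertex 3.1 2.1 1.9
   vertex 3.4 0.3 0.3
   vertex 3.5 2.6 1.0
  endloop
 endfacet
 facet normal 0.900 0.057 0.432
  outer loop
   vertex 3.1 2.1 1.9
   vertex 3.5 2.6 1.0
   vertex 2.1 3.5 3.8
  endloop
 endfacet
 facet normal 0.565 -0.493 0.661
  outer loop
   vertex 3.1 2.1 1.9
   vertex 2.1 3.5 3.8
   vertex 3.4 0.3 0.3
  endloop
 endfacet
 facet normal 0.511 0.859 -0.020
  outer loop
   vertex 2.4 3.3 2.9
   vertex 2.1 3.5 3.8
   vertex 3.5 2.6 1.0
  endloop
 endfacet
 facet normal 0.157 0.953 -0.260
  outer loop
   vertex 2.4 3.3 2.9
   vertex 3.5 2.6 1.0
   vertex 0.8 3.1 1.2
  endloop
 endfacet
 facet normal 0.080 0.978 -0.191
  outer loop
   vertex 2.4 3.3 2.9
   vertex 0.8 3.1 1.2
   vertex 2.1 3.5 3.8
  endloop
 endfacet
 facet normal -0.099 -0.288 -0.953
  outer loop
   vertex 0.4 1.0 0.4
   vertex 0.2 1.4 0.3
   vertex 3.4 0.3 0.3
  endloop
 endfacet
 facet normal -0.213 -0.947 0.241
  outer loop
   vertex 0.4 1.0 0.4
   vertex 3.4 0.3 0.3
   vertex 1.1 1.3 2.2
  endloop
 endfacet
 facet normal -0.212 0.976 -0.044
  outer loop
   vertex 0.3 3.1 3.6
   vertex 2.1 3.5 3.8
   vertex 0.8 3.1 1.2
  endloop
 endfacet
 facet normal 0.045 -0.601 0.798
  outer loop
   vertex 0.3 3.1 3.6
   vertex 1.1 1.3 2.2
   vertex 2.1 3.5 3.8
  endloop
 endfacet
 facet normal -0.892 0.413 -0.186
  outer loop
   vertex 0.3 3.1 3.6
   vertex 0.8 3.1 1.2
   vertex 0.2 1.4 0.3
  endloop
 endfacet
 facet normal -0.893 -0.389 0.228
  outer loop
   vertex 0.3 3.1 3.6
   vertex 0.2 1.4 0.3
   vertex 0.4 1.0 0.4
  endloop
 endfacet
 facet normal -0.704 -0.604 0.374
  outer loop
   vertex 0.3 3.1 3.6
   vertex 0.4 1.0 0.4
   vertex 1.1 1.3 2.2
  endloop
 endfacet
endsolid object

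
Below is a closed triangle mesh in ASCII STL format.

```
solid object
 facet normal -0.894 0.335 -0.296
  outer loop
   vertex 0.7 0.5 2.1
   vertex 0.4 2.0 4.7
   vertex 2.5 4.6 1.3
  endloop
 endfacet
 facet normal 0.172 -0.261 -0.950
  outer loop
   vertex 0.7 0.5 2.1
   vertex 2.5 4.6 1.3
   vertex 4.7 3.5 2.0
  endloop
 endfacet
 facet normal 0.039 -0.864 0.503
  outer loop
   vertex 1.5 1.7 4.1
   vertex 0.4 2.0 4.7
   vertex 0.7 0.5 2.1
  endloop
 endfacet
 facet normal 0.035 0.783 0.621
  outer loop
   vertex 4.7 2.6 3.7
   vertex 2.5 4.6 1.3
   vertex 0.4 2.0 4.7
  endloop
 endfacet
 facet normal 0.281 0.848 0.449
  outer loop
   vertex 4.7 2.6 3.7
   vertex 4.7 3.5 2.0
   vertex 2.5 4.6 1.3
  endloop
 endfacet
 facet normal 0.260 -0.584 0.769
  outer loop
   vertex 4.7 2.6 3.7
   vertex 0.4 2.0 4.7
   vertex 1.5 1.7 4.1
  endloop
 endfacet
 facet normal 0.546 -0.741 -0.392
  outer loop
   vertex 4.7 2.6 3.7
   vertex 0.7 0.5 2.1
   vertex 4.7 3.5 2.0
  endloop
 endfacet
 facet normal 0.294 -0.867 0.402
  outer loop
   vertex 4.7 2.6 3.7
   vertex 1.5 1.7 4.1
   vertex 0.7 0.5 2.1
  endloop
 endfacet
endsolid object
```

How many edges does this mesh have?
12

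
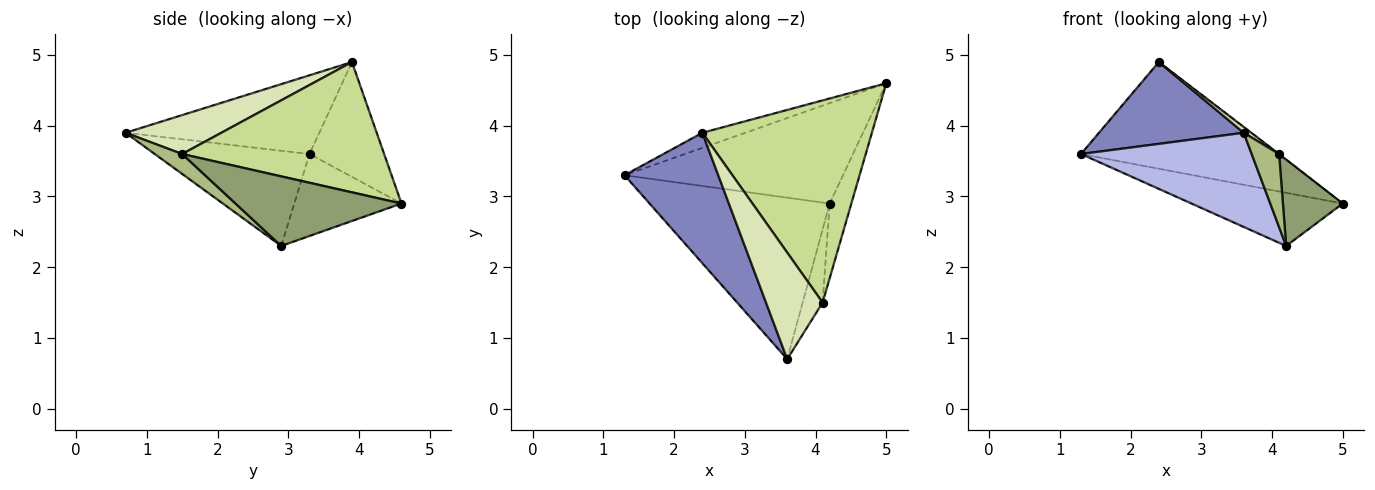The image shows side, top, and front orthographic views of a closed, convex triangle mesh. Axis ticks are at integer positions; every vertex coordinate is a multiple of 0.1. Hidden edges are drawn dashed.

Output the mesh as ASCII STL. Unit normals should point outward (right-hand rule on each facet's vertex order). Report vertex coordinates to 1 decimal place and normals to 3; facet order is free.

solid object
 facet normal -0.351 0.927 -0.131
  outer loop
   vertex 2.4 3.9 4.9
   vertex 5.0 4.6 2.9
   vertex 1.3 3.3 3.6
  endloop
 endfacet
 facet normal -0.580 -0.433 0.690
  outer loop
   vertex 2.4 3.9 4.9
   vertex 1.3 3.3 3.6
   vertex 3.6 0.7 3.9
  endloop
 endfacet
 facet normal -0.315 0.444 -0.839
  outer loop
   vertex 4.2 2.9 2.3
   vertex 1.3 3.3 3.6
   vertex 5.0 4.6 2.9
  endloop
 endfacet
 facet normal -0.415 -0.458 -0.786
  outer loop
   vertex 4.2 2.9 2.3
   vertex 3.6 0.7 3.9
   vertex 1.3 3.3 3.6
  endloop
 endfacet
 facet normal 0.903 -0.326 -0.281
  outer loop
   vertex 4.1 1.5 3.6
   vertex 4.2 2.9 2.3
   vertex 5.0 4.6 2.9
  endloop
 endfacet
 facet normal 0.577 -0.577 -0.577
  outer loop
   vertex 4.1 1.5 3.6
   vertex 3.6 0.7 3.9
   vertex 4.2 2.9 2.3
  endloop
 endfacet
 facet normal 0.609 0.002 0.793
  outer loop
   vertex 4.1 1.5 3.6
   vertex 5.0 4.6 2.9
   vertex 2.4 3.9 4.9
  endloop
 endfacet
 facet normal 0.566 -0.045 0.823
  outer loop
   vertex 4.1 1.5 3.6
   vertex 2.4 3.9 4.9
   vertex 3.6 0.7 3.9
  endloop
 endfacet
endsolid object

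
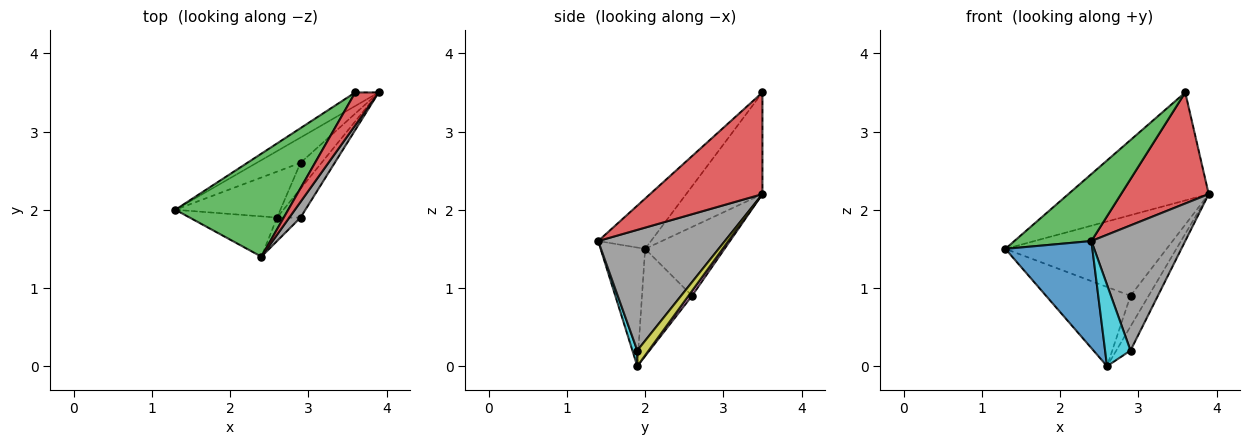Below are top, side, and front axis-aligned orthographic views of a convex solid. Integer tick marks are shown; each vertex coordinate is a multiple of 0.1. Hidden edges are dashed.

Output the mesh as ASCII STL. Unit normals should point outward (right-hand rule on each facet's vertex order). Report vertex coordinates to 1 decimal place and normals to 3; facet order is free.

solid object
 facet normal -0.432 -0.844 -0.318
  outer loop
   vertex 2.6 1.9 0.0
   vertex 2.4 1.4 1.6
   vertex 1.3 2.0 1.5
  endloop
 endfacet
 facet normal -0.474 0.873 -0.109
  outer loop
   vertex 3.6 3.5 3.5
   vertex 3.9 3.5 2.2
   vertex 1.3 2.0 1.5
  endloop
 endfacet
 facet normal -0.350 -0.511 0.785
  outer loop
   vertex 3.6 3.5 3.5
   vertex 1.3 2.0 1.5
   vertex 2.4 1.4 1.6
  endloop
 endfacet
 facet normal 0.776 -0.605 0.179
  outer loop
   vertex 3.6 3.5 3.5
   vertex 2.4 1.4 1.6
   vertex 3.9 3.5 2.2
  endloop
 endfacet
 facet normal -0.425 0.864 -0.271
  outer loop
   vertex 2.9 2.6 0.9
   vertex 1.3 2.0 1.5
   vertex 3.9 3.5 2.2
  endloop
 endfacet
 facet normal -0.456 0.770 -0.447
  outer loop
   vertex 2.9 2.6 0.9
   vertex 2.6 1.9 0.0
   vertex 1.3 2.0 1.5
  endloop
 endfacet
 facet normal 0.148 0.756 -0.637
  outer loop
   vertex 2.9 2.6 0.9
   vertex 3.9 3.5 2.2
   vertex 2.6 1.9 0.0
  endloop
 endfacet
 facet normal 0.801 -0.594 0.074
  outer loop
   vertex 2.9 1.9 0.2
   vertex 3.9 3.5 2.2
   vertex 2.4 1.4 1.6
  endloop
 endfacet
 facet normal 0.456 0.570 -0.684
  outer loop
   vertex 2.9 1.9 0.2
   vertex 2.6 1.9 0.0
   vertex 3.9 3.5 2.2
  endloop
 endfacet
 facet normal 0.182 -0.945 -0.273
  outer loop
   vertex 2.9 1.9 0.2
   vertex 2.4 1.4 1.6
   vertex 2.6 1.9 0.0
  endloop
 endfacet
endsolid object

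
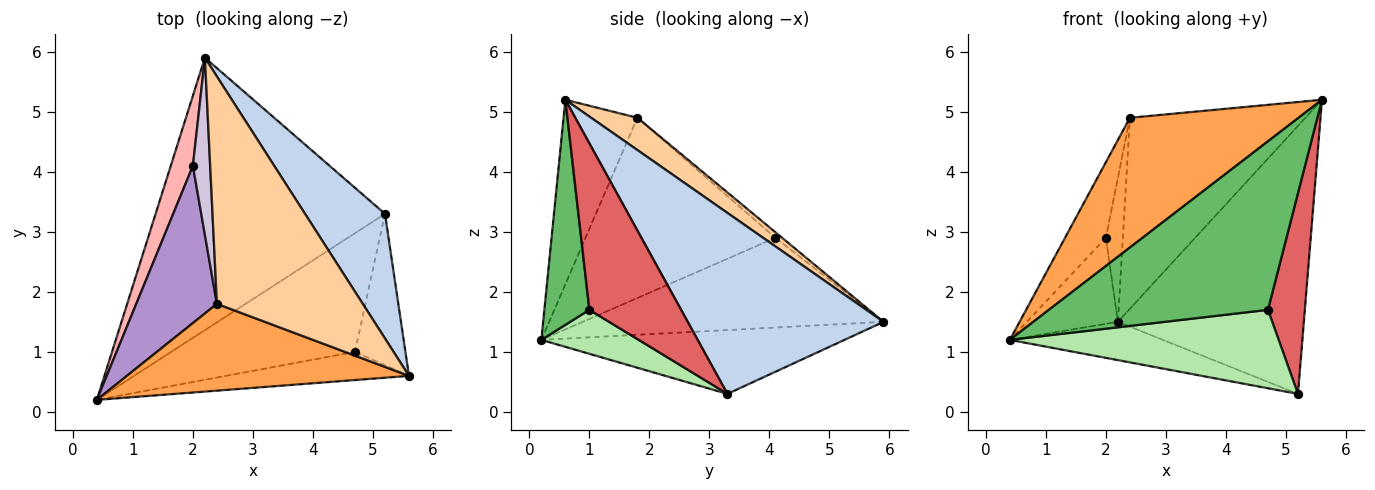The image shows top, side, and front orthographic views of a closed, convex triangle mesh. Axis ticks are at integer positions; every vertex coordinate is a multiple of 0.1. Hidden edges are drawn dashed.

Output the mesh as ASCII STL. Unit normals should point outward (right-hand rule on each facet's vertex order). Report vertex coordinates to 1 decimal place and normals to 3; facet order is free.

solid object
 facet normal -0.266 0.134 -0.955
  outer loop
   vertex 5.2 3.3 0.3
   vertex 0.4 0.2 1.2
   vertex 2.2 5.9 1.5
  endloop
 endfacet
 facet normal 0.690 0.656 0.305
  outer loop
   vertex 5.2 3.3 0.3
   vertex 2.2 5.9 1.5
   vertex 5.6 0.6 5.2
  endloop
 endfacet
 facet normal -0.342 -0.781 0.523
  outer loop
   vertex 2.4 1.8 4.9
   vertex 0.4 0.2 1.2
   vertex 5.6 0.6 5.2
  endloop
 endfacet
 facet normal 0.167 0.634 0.755
  outer loop
   vertex 2.4 1.8 4.9
   vertex 5.6 0.6 5.2
   vertex 2.2 5.9 1.5
  endloop
 endfacet
 facet normal 0.199 -0.967 -0.162
  outer loop
   vertex 4.7 1.0 1.7
   vertex 5.6 0.6 5.2
   vertex 0.4 0.2 1.2
  endloop
 endfacet
 facet normal 0.196 -0.541 -0.818
  outer loop
   vertex 4.7 1.0 1.7
   vertex 0.4 0.2 1.2
   vertex 5.2 3.3 0.3
  endloop
 endfacet
 facet normal 0.893 -0.359 -0.271
  outer loop
   vertex 4.7 1.0 1.7
   vertex 5.2 3.3 0.3
   vertex 5.6 0.6 5.2
  endloop
 endfacet
 facet normal -0.932 0.282 0.230
  outer loop
   vertex 2.0 4.1 2.9
   vertex 2.2 5.9 1.5
   vertex 0.4 0.2 1.2
  endloop
 endfacet
 facet normal -0.896 0.193 0.401
  outer loop
   vertex 2.0 4.1 2.9
   vertex 0.4 0.2 1.2
   vertex 2.4 1.8 4.9
  endloop
 endfacet
 facet normal -0.242 0.612 0.753
  outer loop
   vertex 2.0 4.1 2.9
   vertex 2.4 1.8 4.9
   vertex 2.2 5.9 1.5
  endloop
 endfacet
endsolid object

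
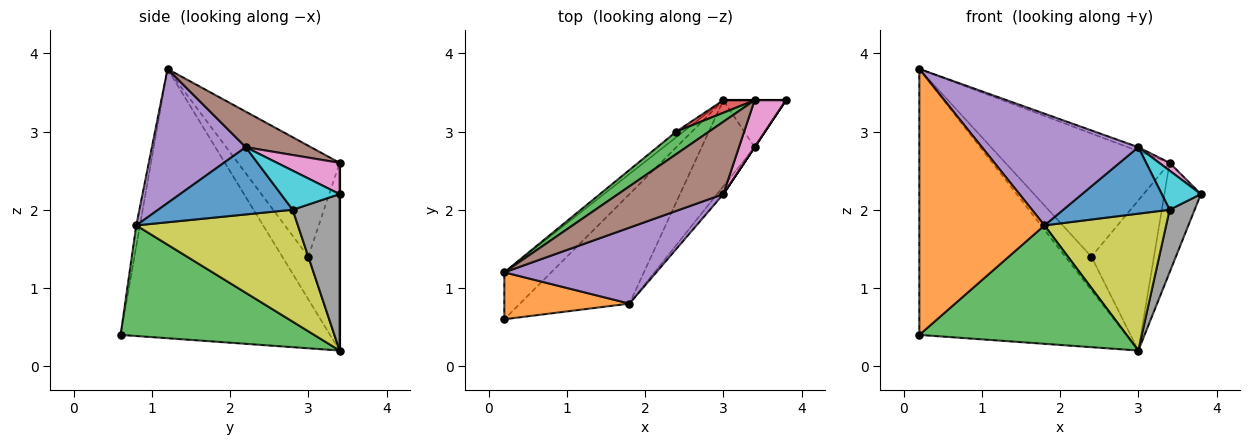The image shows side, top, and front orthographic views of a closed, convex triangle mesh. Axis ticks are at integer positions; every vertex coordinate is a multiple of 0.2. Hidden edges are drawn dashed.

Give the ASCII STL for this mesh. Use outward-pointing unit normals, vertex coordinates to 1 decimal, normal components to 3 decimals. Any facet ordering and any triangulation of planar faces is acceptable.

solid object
 facet normal -0.706 0.697 -0.123
  outer loop
   vertex 3.0 3.4 0.2
   vertex 0.2 0.6 0.4
   vertex 0.2 1.2 3.8
  endloop
 endfacet
 facet normal -0.029 -0.984 0.174
  outer loop
   vertex 1.8 0.8 1.8
   vertex 0.2 1.2 3.8
   vertex 0.2 0.6 0.4
  endloop
 endfacet
 facet normal 0.566 -0.606 -0.560
  outer loop
   vertex 1.8 0.8 1.8
   vertex 0.2 0.6 0.4
   vertex 3.0 3.4 0.2
  endloop
 endfacet
 facet normal 0.000 1.000 0.000
  outer loop
   vertex 3.4 3.4 2.6
   vertex 3.8 3.4 2.2
   vertex 3.0 3.4 0.2
  endloop
 endfacet
 facet normal 0.444 -0.741 0.504
  outer loop
   vertex 3.0 2.2 2.8
   vertex 0.2 1.2 3.8
   vertex 1.8 0.8 1.8
  endloop
 endfacet
 facet normal 0.320 0.051 0.946
  outer loop
   vertex 3.0 2.2 2.8
   vertex 3.4 3.4 2.6
   vertex 0.2 1.2 3.8
  endloop
 endfacet
 facet normal 0.702 -0.117 0.702
  outer loop
   vertex 3.0 2.2 2.8
   vertex 3.8 3.4 2.2
   vertex 3.4 3.4 2.6
  endloop
 endfacet
 facet normal 0.832 -0.444 -0.333
  outer loop
   vertex 3.4 2.8 2.0
   vertex 3.0 3.4 0.2
   vertex 3.8 3.4 2.2
  endloop
 endfacet
 facet normal 0.747 -0.563 -0.354
  outer loop
   vertex 3.4 2.8 2.0
   vertex 1.8 0.8 1.8
   vertex 3.0 3.4 0.2
  endloop
 endfacet
 facet normal 0.832 -0.555 0.000
  outer loop
   vertex 3.4 2.8 2.0
   vertex 3.8 3.4 2.2
   vertex 3.0 2.2 2.8
  endloop
 endfacet
 facet normal 0.782 -0.619 -0.073
  outer loop
   vertex 3.4 2.8 2.0
   vertex 3.0 2.2 2.8
   vertex 1.8 0.8 1.8
  endloop
 endfacet
 facet normal -0.702 0.702 -0.117
  outer loop
   vertex 2.4 3.0 1.4
   vertex 3.0 3.4 0.2
   vertex 0.2 1.2 3.8
  endloop
 endfacet
 facet normal -0.520 0.840 0.153
  outer loop
   vertex 2.4 3.0 1.4
   vertex 0.2 1.2 3.8
   vertex 3.4 3.4 2.6
  endloop
 endfacet
 facet normal -0.446 0.892 0.074
  outer loop
   vertex 2.4 3.0 1.4
   vertex 3.4 3.4 2.6
   vertex 3.0 3.4 0.2
  endloop
 endfacet
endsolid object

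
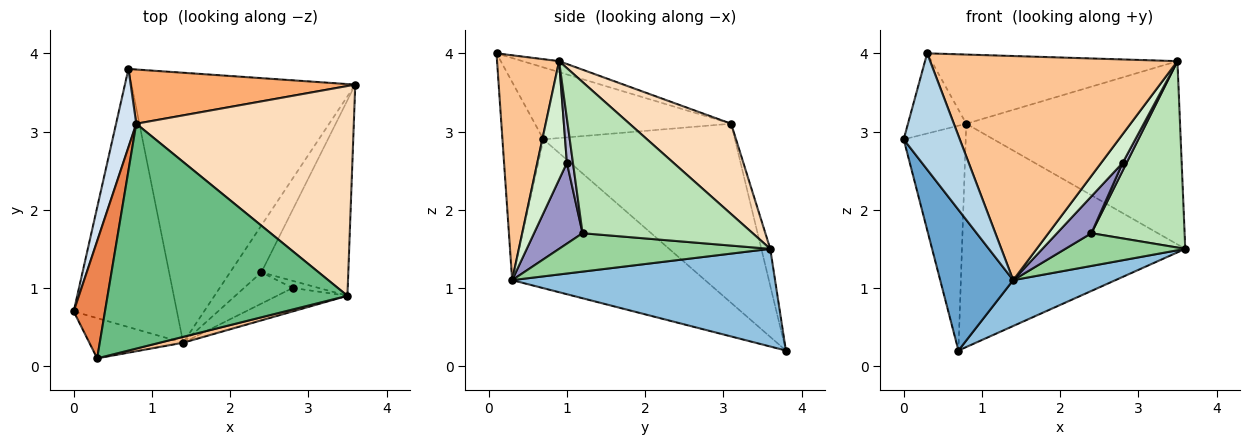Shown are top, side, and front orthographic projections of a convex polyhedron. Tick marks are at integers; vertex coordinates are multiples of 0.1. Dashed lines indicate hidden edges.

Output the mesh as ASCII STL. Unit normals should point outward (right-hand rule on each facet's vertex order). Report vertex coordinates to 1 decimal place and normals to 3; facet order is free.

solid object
 facet normal -0.785 -0.297 -0.544
  outer loop
   vertex 1.4 0.3 1.1
   vertex 0.0 0.7 2.9
   vertex 0.7 3.8 0.2
  endloop
 endfacet
 facet normal 0.395 -0.154 -0.906
  outer loop
   vertex 1.4 0.3 1.1
   vertex 0.7 3.8 0.2
   vertex 3.6 3.6 1.5
  endloop
 endfacet
 facet normal -0.568 -0.778 -0.269
  outer loop
   vertex 1.4 0.3 1.1
   vertex 0.3 0.1 4.0
   vertex 0.0 0.7 2.9
  endloop
 endfacet
 facet normal -0.946 0.306 0.107
  outer loop
   vertex 0.8 3.1 3.1
   vertex 0.7 3.8 0.2
   vertex 0.0 0.7 2.9
  endloop
 endfacet
 facet normal -0.885 0.263 0.385
  outer loop
   vertex 0.8 3.1 3.1
   vertex 0.0 0.7 2.9
   vertex 0.3 0.1 4.0
  endloop
 endfacet
 facet normal -0.039 0.971 0.236
  outer loop
   vertex 0.8 3.1 3.1
   vertex 3.6 3.6 1.5
   vertex 0.7 3.8 0.2
  endloop
 endfacet
 facet normal 0.243 -0.970 0.025
  outer loop
   vertex 3.5 0.9 3.9
   vertex 0.3 0.1 4.0
   vertex 1.4 0.3 1.1
  endloop
 endfacet
 facet normal 0.299 0.628 0.719
  outer loop
   vertex 3.5 0.9 3.9
   vertex 3.6 3.6 1.5
   vertex 0.8 3.1 3.1
  endloop
 endfacet
 facet normal -0.044 0.294 0.955
  outer loop
   vertex 3.5 0.9 3.9
   vertex 0.8 3.1 3.1
   vertex 0.3 0.1 4.0
  endloop
 endfacet
 facet normal 0.710 -0.403 -0.578
  outer loop
   vertex 2.4 1.2 1.7
   vertex 1.4 0.3 1.1
   vertex 3.6 3.6 1.5
  endloop
 endfacet
 facet normal 0.783 -0.429 -0.450
  outer loop
   vertex 2.4 1.2 1.7
   vertex 3.6 3.6 1.5
   vertex 3.5 0.9 3.9
  endloop
 endfacet
 facet normal 0.729 -0.530 -0.433
  outer loop
   vertex 2.8 1.0 2.6
   vertex 3.5 0.9 3.9
   vertex 1.4 0.3 1.1
  endloop
 endfacet
 facet normal 0.732 -0.519 -0.441
  outer loop
   vertex 2.8 1.0 2.6
   vertex 1.4 0.3 1.1
   vertex 2.4 1.2 1.7
  endloop
 endfacet
 facet normal 0.753 -0.487 -0.443
  outer loop
   vertex 2.8 1.0 2.6
   vertex 2.4 1.2 1.7
   vertex 3.5 0.9 3.9
  endloop
 endfacet
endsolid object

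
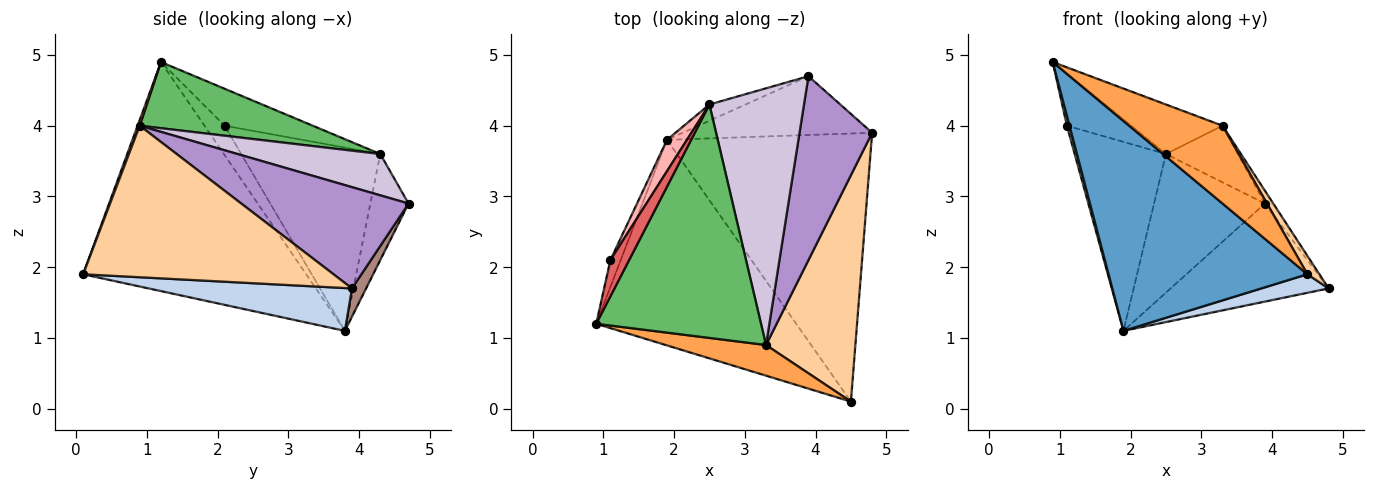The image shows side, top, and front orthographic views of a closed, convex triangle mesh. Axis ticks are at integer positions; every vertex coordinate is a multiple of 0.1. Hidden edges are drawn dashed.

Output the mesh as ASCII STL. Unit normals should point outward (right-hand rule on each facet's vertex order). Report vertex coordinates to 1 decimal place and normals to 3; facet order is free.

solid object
 facet normal -0.625 -0.557 -0.546
  outer loop
   vertex 1.9 3.8 1.1
   vertex 4.5 0.1 1.9
   vertex 0.9 1.2 4.9
  endloop
 endfacet
 facet normal 0.204 -0.068 -0.977
  outer loop
   vertex 1.9 3.8 1.1
   vertex 4.8 3.9 1.7
   vertex 4.5 0.1 1.9
  endloop
 endfacet
 facet normal 0.021 -0.930 0.366
  outer loop
   vertex 3.3 0.9 4.0
   vertex 0.9 1.2 4.9
   vertex 4.5 0.1 1.9
  endloop
 endfacet
 facet normal 0.861 -0.041 0.508
  outer loop
   vertex 3.3 0.9 4.0
   vertex 4.5 0.1 1.9
   vertex 4.8 3.9 1.7
  endloop
 endfacet
 facet normal 0.366 0.193 0.911
  outer loop
   vertex 3.3 0.9 4.0
   vertex 2.5 4.3 3.6
   vertex 0.9 1.2 4.9
  endloop
 endfacet
 facet normal -0.936 -0.121 -0.329
  outer loop
   vertex 1.1 2.1 4.0
   vertex 1.9 3.8 1.1
   vertex 0.9 1.2 4.9
  endloop
 endfacet
 facet normal -0.748 0.545 0.379
  outer loop
   vertex 1.1 2.1 4.0
   vertex 0.9 1.2 4.9
   vertex 2.5 4.3 3.6
  endloop
 endfacet
 facet normal -0.833 0.546 0.091
  outer loop
   vertex 1.1 2.1 4.0
   vertex 2.5 4.3 3.6
   vertex 1.9 3.8 1.1
  endloop
 endfacet
 facet normal 0.812 0.040 0.582
  outer loop
   vertex 3.9 4.7 2.9
   vertex 3.3 0.9 4.0
   vertex 4.8 3.9 1.7
  endloop
 endfacet
 facet normal 0.393 0.198 0.898
  outer loop
   vertex 3.9 4.7 2.9
   vertex 2.5 4.3 3.6
   vertex 3.3 0.9 4.0
  endloop
 endfacet
 facet normal 0.077 0.855 -0.513
  outer loop
   vertex 3.9 4.7 2.9
   vertex 4.8 3.9 1.7
   vertex 1.9 3.8 1.1
  endloop
 endfacet
 facet normal -0.324 0.940 -0.110
  outer loop
   vertex 3.9 4.7 2.9
   vertex 1.9 3.8 1.1
   vertex 2.5 4.3 3.6
  endloop
 endfacet
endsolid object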